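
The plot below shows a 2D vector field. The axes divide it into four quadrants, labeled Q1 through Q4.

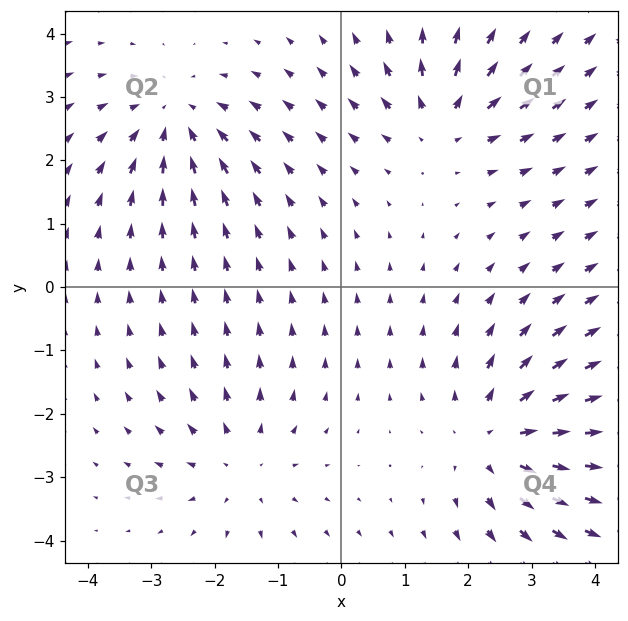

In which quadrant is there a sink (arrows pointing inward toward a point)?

The sink sits at approximately (-2.6, 2.6), which lies in quadrant Q2. The divergence there is about -4, negative as expected for a sink.

Q2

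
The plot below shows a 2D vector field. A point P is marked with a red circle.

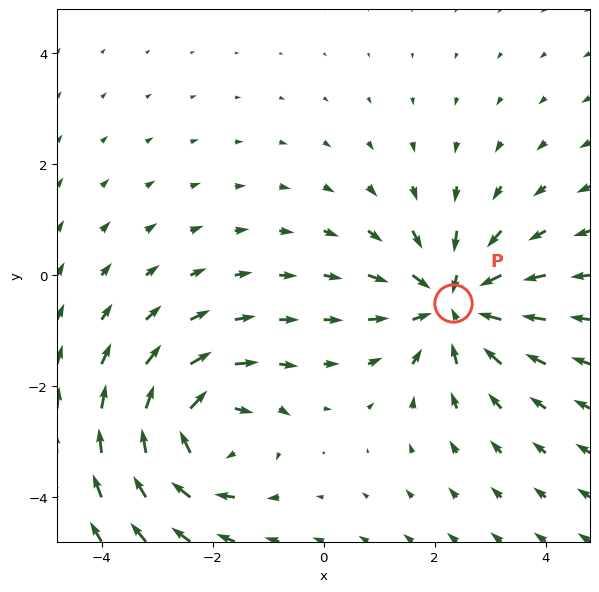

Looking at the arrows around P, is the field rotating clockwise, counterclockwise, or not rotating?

not rotating

Near P at (2.3, -0.5) the arrows show no circulation. The curl there is ≈0.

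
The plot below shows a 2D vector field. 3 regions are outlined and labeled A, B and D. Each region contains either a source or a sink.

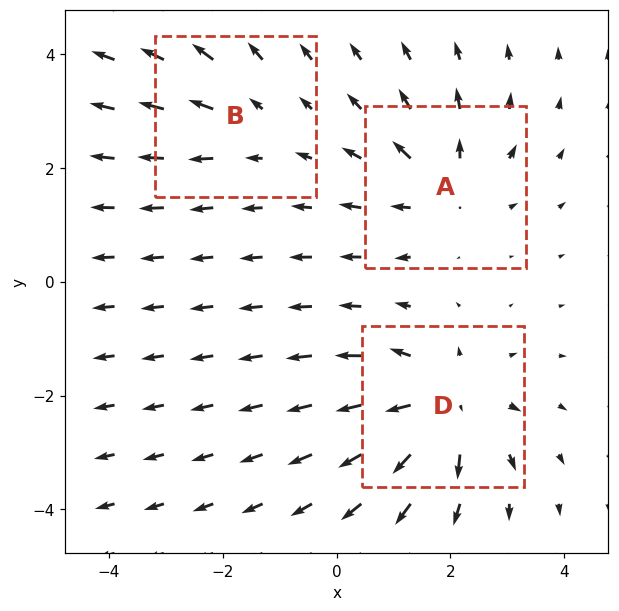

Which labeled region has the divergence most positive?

D

Divergence at each region's feature centre — A: about +4, B: about +2, D: about +5. Region D is most positive.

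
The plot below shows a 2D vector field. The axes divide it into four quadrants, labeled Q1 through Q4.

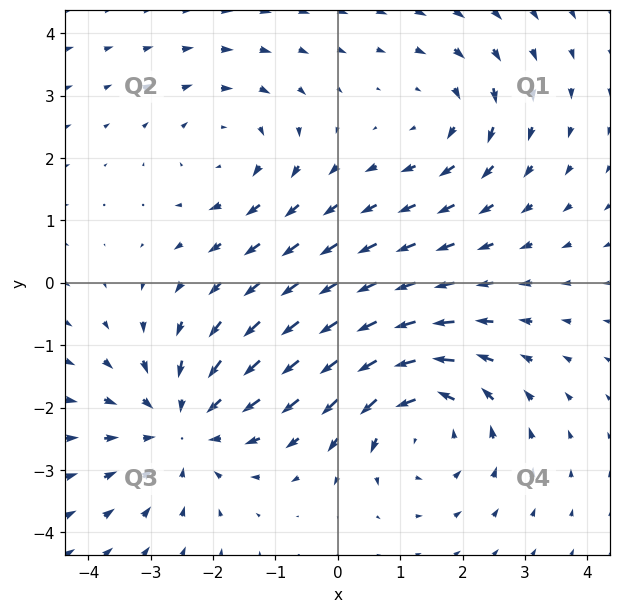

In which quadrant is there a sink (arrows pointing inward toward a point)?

Q3

The sink sits at approximately (-2.5, -2.3), which lies in quadrant Q3. The divergence there is about -4, negative as expected for a sink.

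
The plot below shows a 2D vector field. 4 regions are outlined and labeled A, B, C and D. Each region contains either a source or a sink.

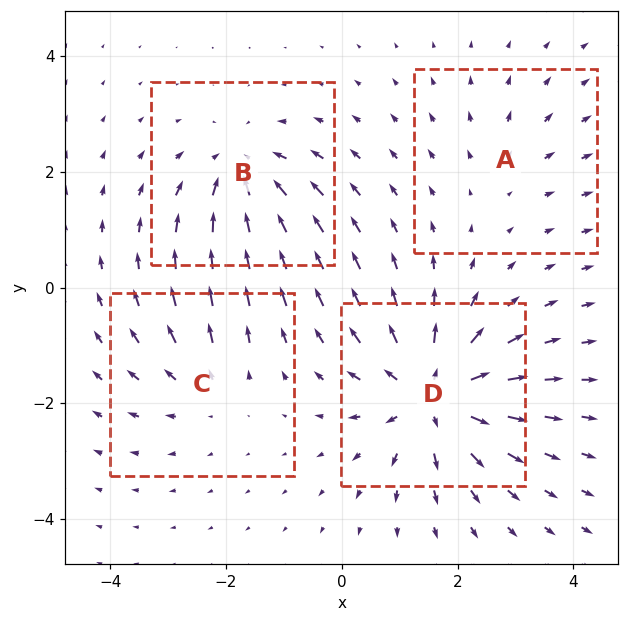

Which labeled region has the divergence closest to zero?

A

Divergence at each region's feature centre — A: about +2, B: about -5, C: about +3, D: about +7. Region A is closest to zero.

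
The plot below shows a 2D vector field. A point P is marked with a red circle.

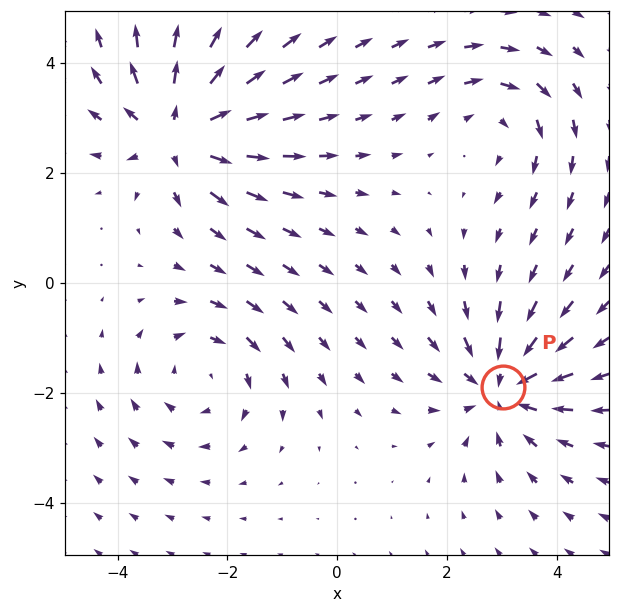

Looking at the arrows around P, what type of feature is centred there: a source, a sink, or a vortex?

sink

At P (3.0, -1.9) the arrows converge inward. Divergence about -4, curl ≈0 — negative divergence with near-zero curl is a sink.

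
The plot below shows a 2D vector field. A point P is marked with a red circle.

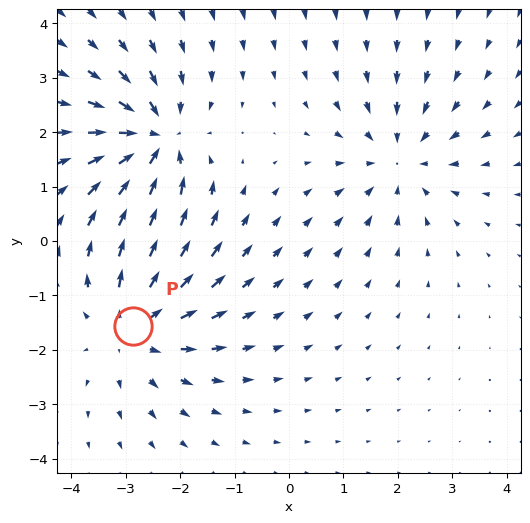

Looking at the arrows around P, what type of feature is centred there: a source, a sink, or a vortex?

source

At P (-2.9, -1.6) the arrows spread outward. Divergence about +3, curl ≈0 — positive divergence with near-zero curl is a source.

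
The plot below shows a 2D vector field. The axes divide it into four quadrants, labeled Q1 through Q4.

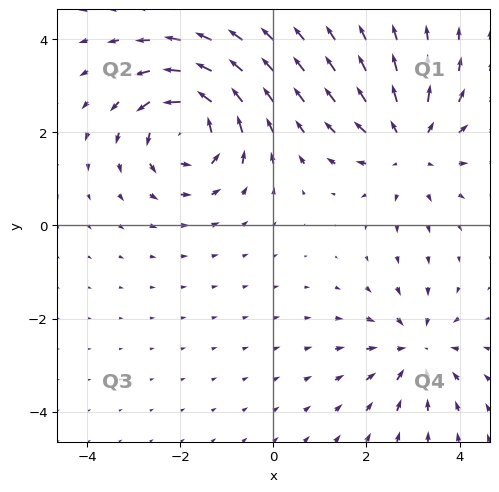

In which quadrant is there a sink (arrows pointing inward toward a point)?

Q4

The sink sits at approximately (3.1, -2.7), which lies in quadrant Q4. The divergence there is about -3, negative as expected for a sink.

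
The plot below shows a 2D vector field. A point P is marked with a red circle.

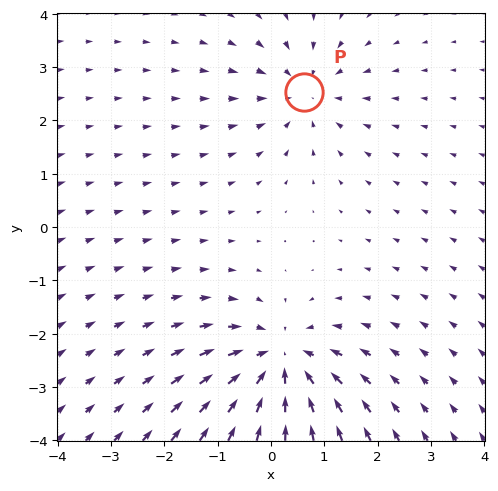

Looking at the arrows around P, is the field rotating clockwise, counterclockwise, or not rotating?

not rotating

Near P at (0.6, 2.5) the arrows show no circulation. The curl there is ≈0.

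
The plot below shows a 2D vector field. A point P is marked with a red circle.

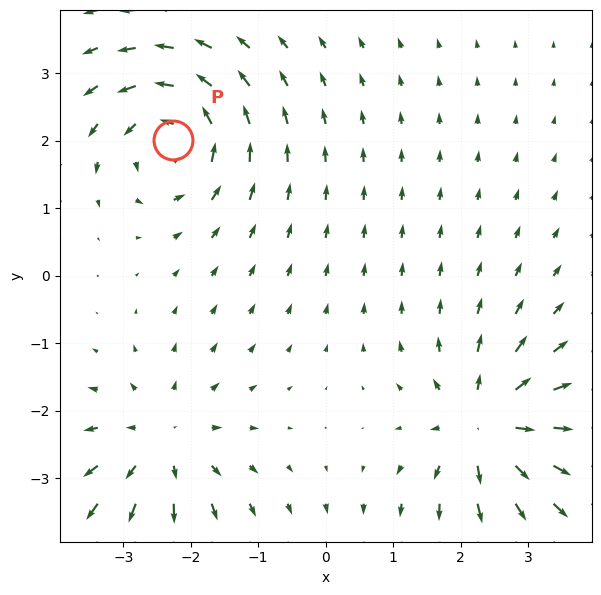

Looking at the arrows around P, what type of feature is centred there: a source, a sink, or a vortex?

vortex

At P (-2.3, 2.0) the arrows circulate counterclockwise. Divergence ≈0, curl about +5 — near-zero divergence with nonzero curl is a vortex.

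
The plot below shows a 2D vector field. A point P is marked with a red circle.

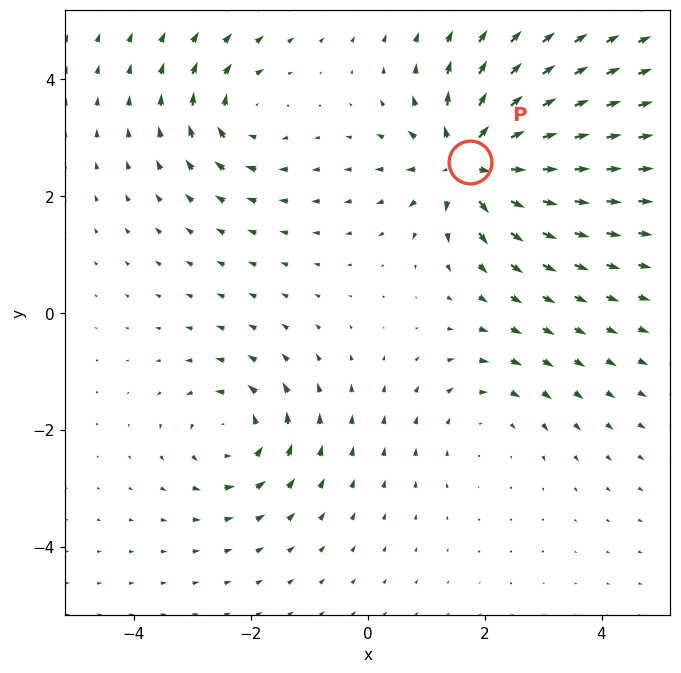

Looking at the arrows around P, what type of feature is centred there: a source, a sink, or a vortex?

At P (1.7, 2.6) the arrows spread outward. Divergence about +6, curl ≈0 — positive divergence with near-zero curl is a source.

source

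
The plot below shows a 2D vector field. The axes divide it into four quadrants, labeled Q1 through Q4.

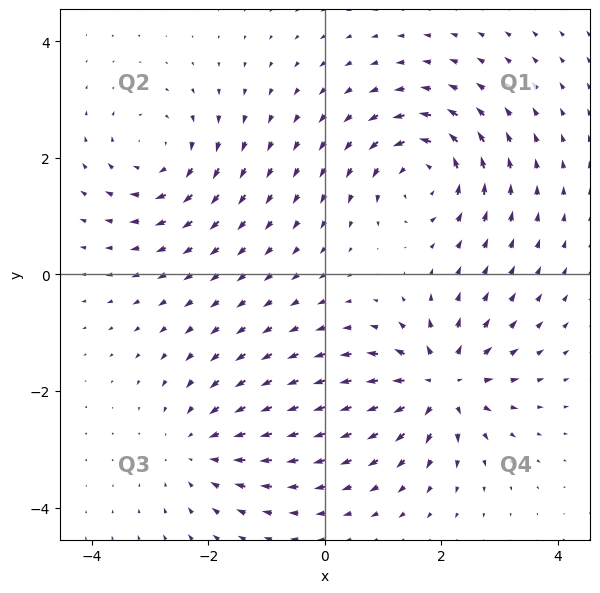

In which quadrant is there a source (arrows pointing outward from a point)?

Q4

The source sits at approximately (2.0, -1.9), which lies in quadrant Q4. The divergence there is about +7, positive as expected for a source.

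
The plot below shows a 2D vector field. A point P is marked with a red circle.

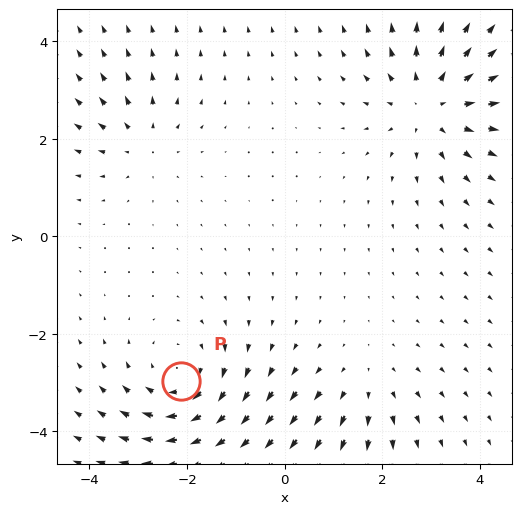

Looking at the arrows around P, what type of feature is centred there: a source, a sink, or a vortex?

vortex

At P (-2.1, -3.0) the arrows circulate clockwise. Divergence ≈0, curl about -4 — near-zero divergence with nonzero curl is a vortex.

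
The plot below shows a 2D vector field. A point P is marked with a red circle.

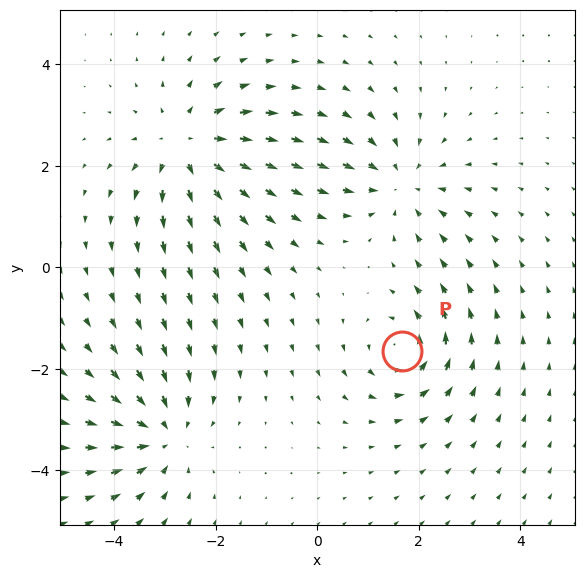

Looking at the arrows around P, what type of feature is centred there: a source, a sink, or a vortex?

vortex

At P (1.7, -1.7) the arrows circulate counterclockwise. Divergence ≈0, curl about +5 — near-zero divergence with nonzero curl is a vortex.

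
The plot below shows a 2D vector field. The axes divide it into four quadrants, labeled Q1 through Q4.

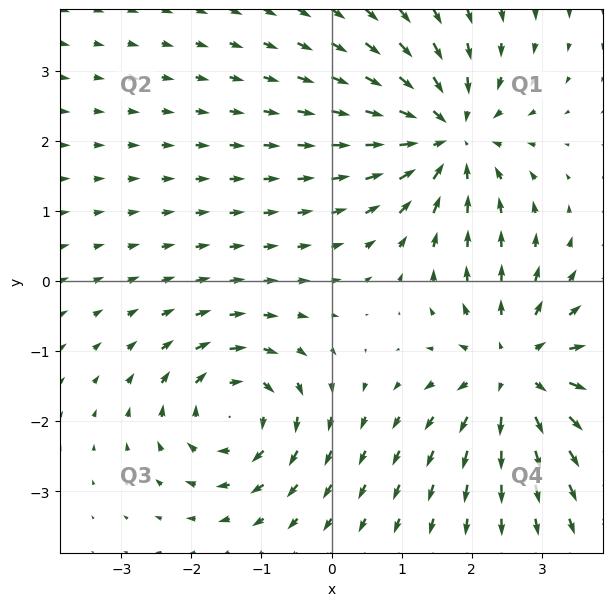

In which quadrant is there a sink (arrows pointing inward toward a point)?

Q1

The sink sits at approximately (1.7, 2.1), which lies in quadrant Q1. The divergence there is about -4, negative as expected for a sink.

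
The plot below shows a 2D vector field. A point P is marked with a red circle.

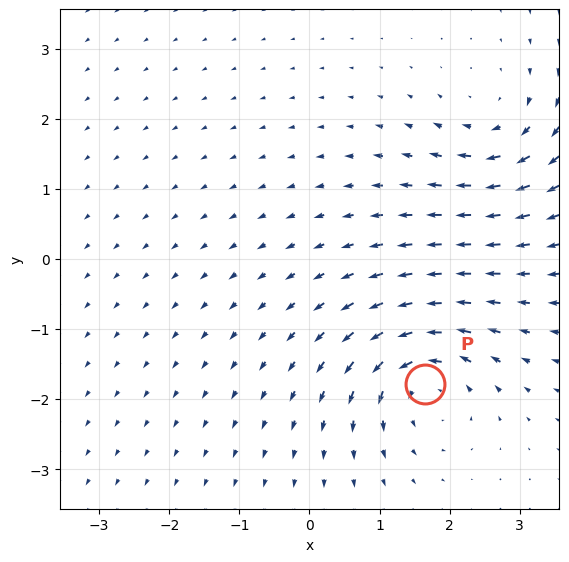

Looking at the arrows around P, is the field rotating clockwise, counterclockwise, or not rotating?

counterclockwise

Near P at (1.7, -1.8) the arrows circulate counterclockwise. The curl (z-component) there is about +5; positive curl means counterclockwise rotation.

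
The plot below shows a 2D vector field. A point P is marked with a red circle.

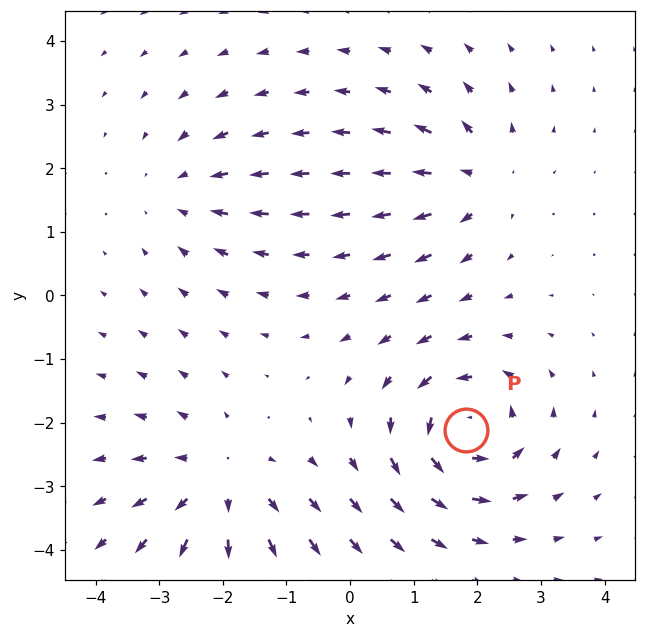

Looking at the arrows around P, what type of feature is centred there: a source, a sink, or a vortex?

vortex

At P (1.8, -2.1) the arrows circulate counterclockwise. Divergence ≈0, curl about +7 — near-zero divergence with nonzero curl is a vortex.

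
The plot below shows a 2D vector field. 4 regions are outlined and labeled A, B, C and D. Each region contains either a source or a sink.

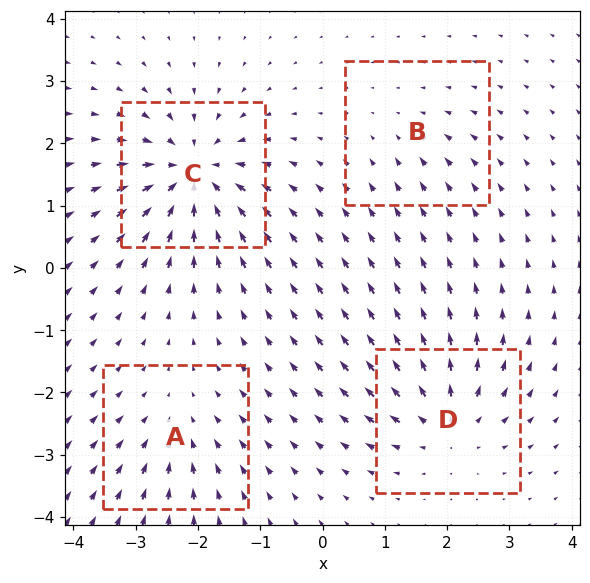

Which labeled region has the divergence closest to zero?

B

Divergence at each region's feature centre — A: about -4, B: about -2, C: about -9, D: about +6. Region B is closest to zero.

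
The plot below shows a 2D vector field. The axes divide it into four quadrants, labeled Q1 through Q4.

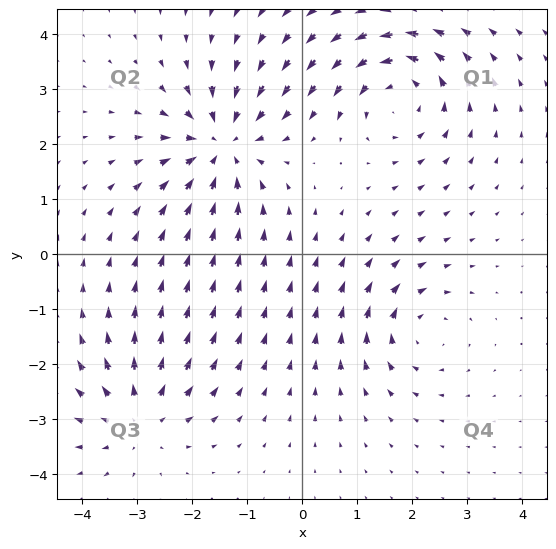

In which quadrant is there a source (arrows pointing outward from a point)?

Q3

The source sits at approximately (-3.0, -3.0), which lies in quadrant Q3. The divergence there is about +4, positive as expected for a source.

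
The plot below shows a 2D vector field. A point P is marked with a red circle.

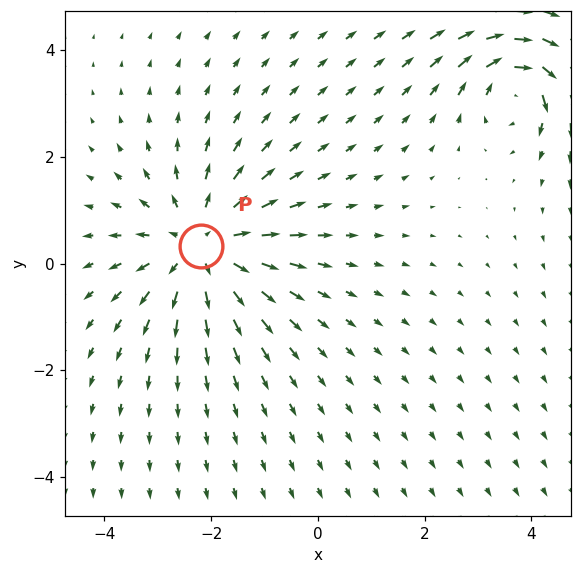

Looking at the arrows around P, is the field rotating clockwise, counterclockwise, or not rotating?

Near P at (-2.2, 0.3) the arrows show no circulation. The curl there is ≈0.

not rotating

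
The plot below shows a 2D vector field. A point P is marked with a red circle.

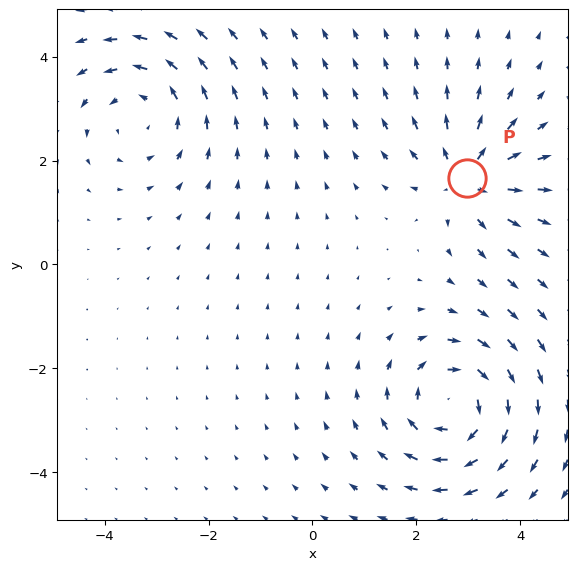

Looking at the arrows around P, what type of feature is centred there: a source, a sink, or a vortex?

At P (3.0, 1.7) the arrows spread outward. Divergence about +5, curl ≈0 — positive divergence with near-zero curl is a source.

source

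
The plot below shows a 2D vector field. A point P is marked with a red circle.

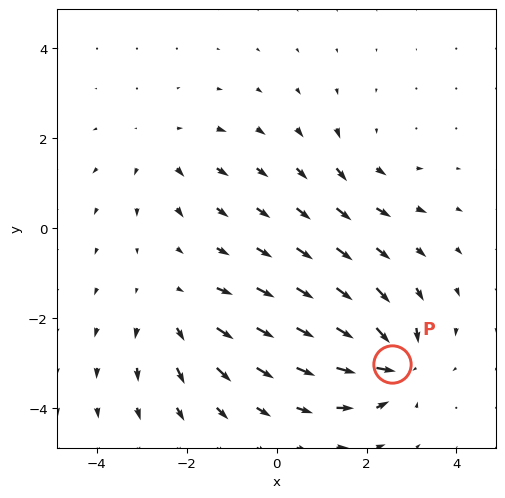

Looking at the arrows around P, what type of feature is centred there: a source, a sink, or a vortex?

At P (2.6, -3.0) the arrows converge inward. Divergence about -6, curl ≈0 — negative divergence with near-zero curl is a sink.

sink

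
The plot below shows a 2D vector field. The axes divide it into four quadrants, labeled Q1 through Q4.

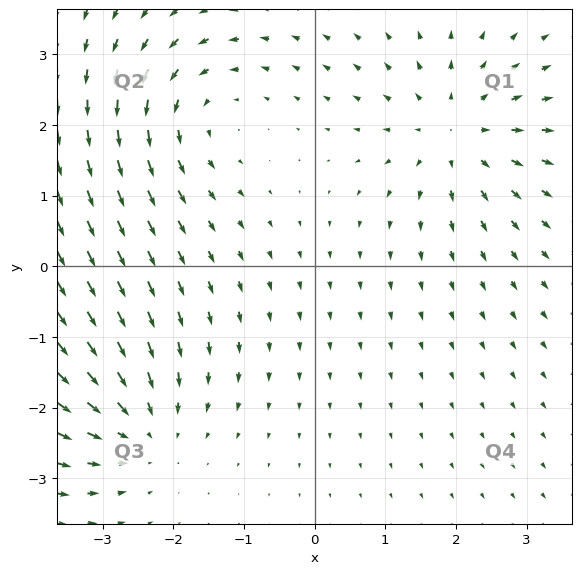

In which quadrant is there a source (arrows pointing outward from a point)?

The source sits at approximately (2.0, 1.9), which lies in quadrant Q1. The divergence there is about +4, positive as expected for a source.

Q1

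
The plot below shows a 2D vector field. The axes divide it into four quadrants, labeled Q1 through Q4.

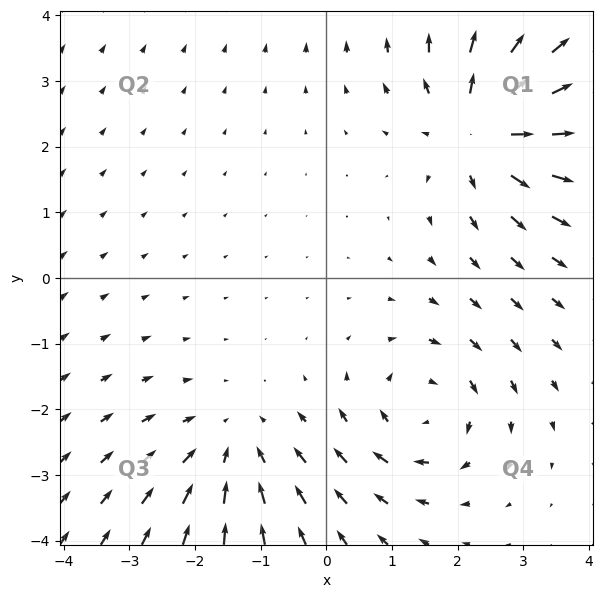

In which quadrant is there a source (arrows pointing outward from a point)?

Q1

The source sits at approximately (2.4, 2.3), which lies in quadrant Q1. The divergence there is about +5, positive as expected for a source.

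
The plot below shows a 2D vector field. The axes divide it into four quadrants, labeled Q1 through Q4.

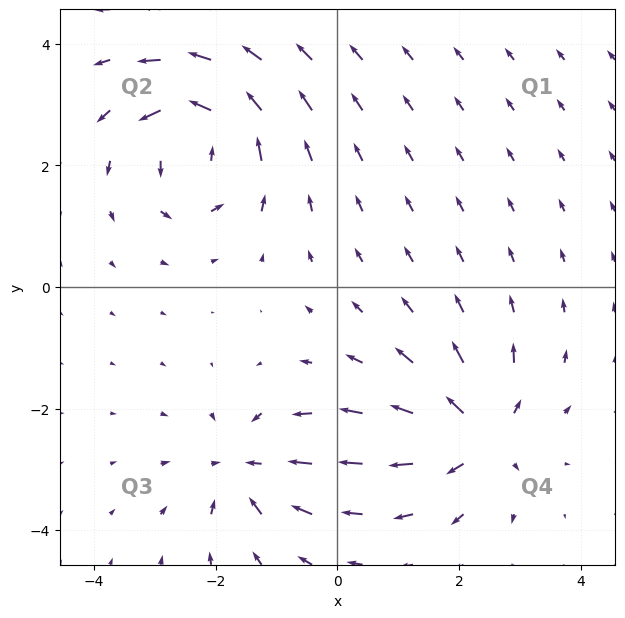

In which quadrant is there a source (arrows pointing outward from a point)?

The source sits at approximately (2.3, -2.4), which lies in quadrant Q4. The divergence there is about +6, positive as expected for a source.

Q4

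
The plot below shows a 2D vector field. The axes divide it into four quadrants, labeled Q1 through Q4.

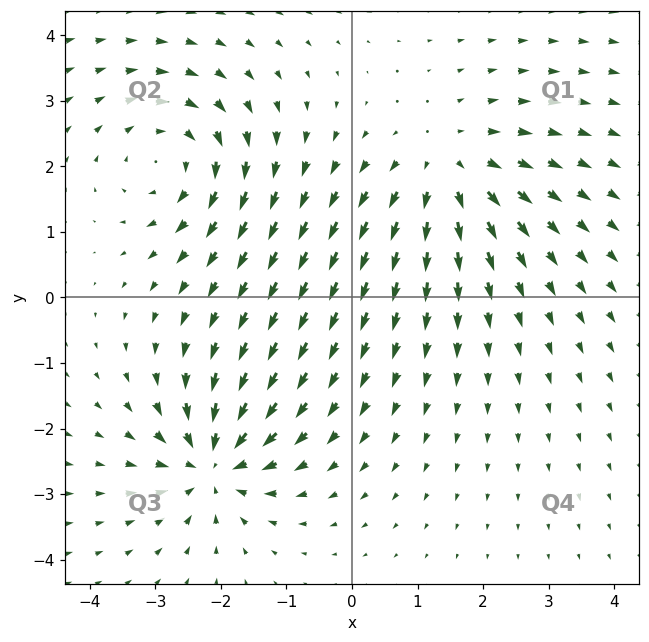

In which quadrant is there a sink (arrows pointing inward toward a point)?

Q3

The sink sits at approximately (-2.1, -2.5), which lies in quadrant Q3. The divergence there is about -5, negative as expected for a sink.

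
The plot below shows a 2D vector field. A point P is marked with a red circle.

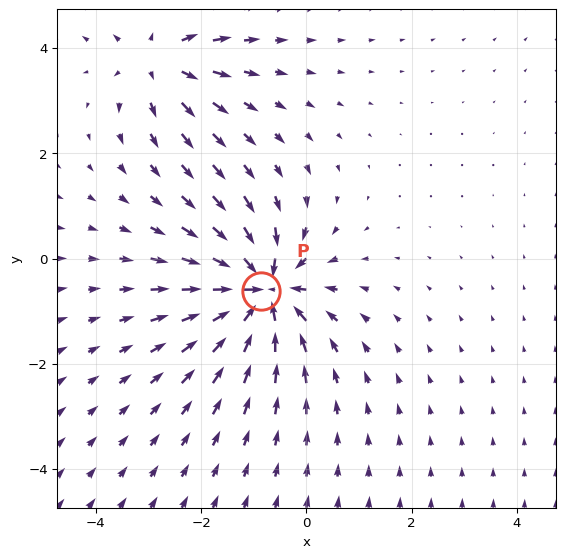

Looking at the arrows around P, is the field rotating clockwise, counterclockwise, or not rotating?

Near P at (-0.9, -0.6) the arrows show no circulation. The curl there is ≈0.

not rotating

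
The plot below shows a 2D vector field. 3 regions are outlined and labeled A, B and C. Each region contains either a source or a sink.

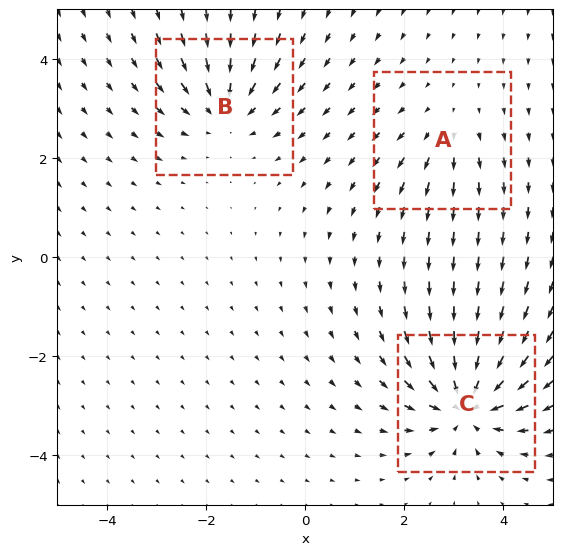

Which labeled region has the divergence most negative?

Divergence at each region's feature centre — A: about +2, B: about -4, C: about -6. Region C is most negative.

C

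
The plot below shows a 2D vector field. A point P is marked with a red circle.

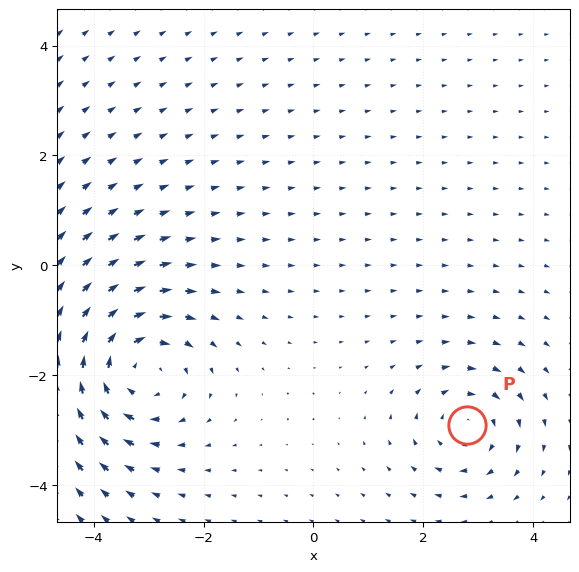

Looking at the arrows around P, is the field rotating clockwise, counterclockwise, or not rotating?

Near P at (2.8, -2.9) the arrows circulate clockwise. The curl (z-component) there is about -3; negative curl means clockwise rotation.

clockwise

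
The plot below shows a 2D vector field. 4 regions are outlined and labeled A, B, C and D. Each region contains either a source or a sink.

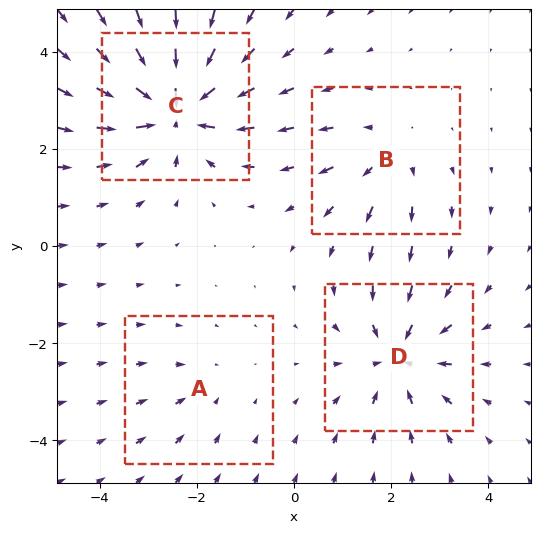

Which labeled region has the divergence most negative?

C

Divergence at each region's feature centre — A: about -2, B: about +3, C: about -7, D: about -5. Region C is most negative.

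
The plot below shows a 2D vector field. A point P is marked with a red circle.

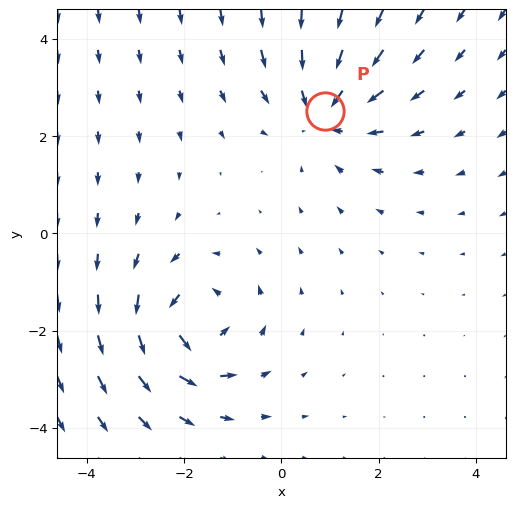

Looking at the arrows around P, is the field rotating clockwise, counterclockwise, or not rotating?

not rotating

Near P at (0.9, 2.5) the arrows show no circulation. The curl there is ≈0.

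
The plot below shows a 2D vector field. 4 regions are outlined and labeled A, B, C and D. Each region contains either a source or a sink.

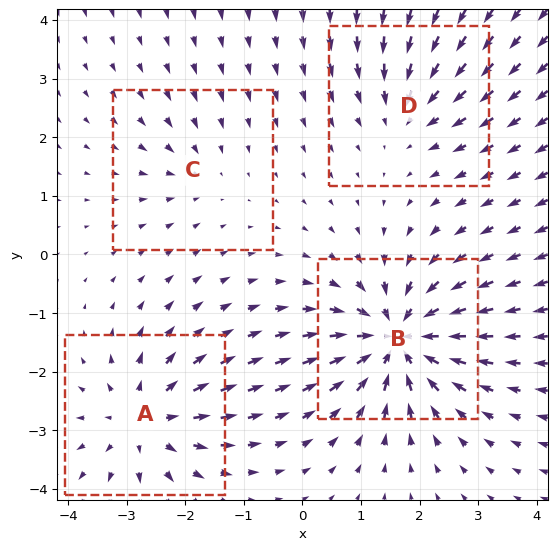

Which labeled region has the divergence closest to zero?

C

Divergence at each region's feature centre — A: about +5, B: about -8, C: about -2, D: about -4. Region C is closest to zero.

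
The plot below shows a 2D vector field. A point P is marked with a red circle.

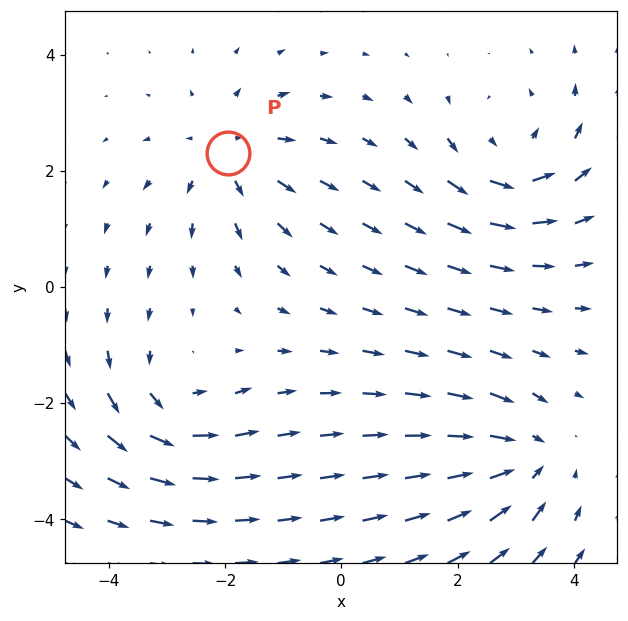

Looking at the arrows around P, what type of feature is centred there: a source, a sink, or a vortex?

At P (-2.0, 2.3) the arrows spread outward. Divergence about +4, curl ≈0 — positive divergence with near-zero curl is a source.

source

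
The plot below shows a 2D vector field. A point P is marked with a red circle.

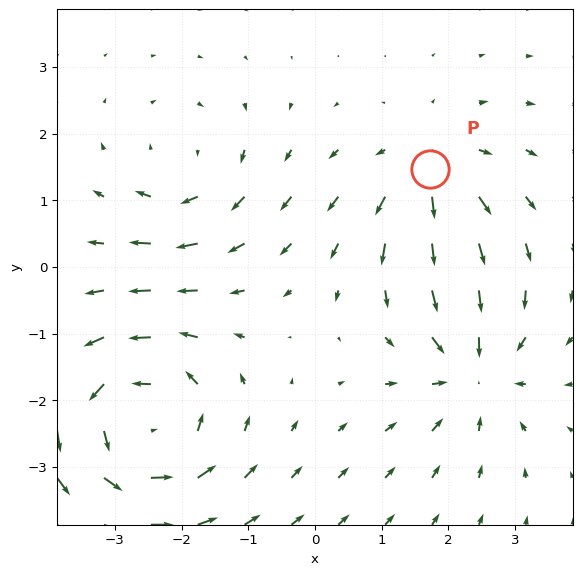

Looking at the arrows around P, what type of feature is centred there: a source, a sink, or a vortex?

source

At P (1.7, 1.5) the arrows spread outward. Divergence about +3, curl ≈0 — positive divergence with near-zero curl is a source.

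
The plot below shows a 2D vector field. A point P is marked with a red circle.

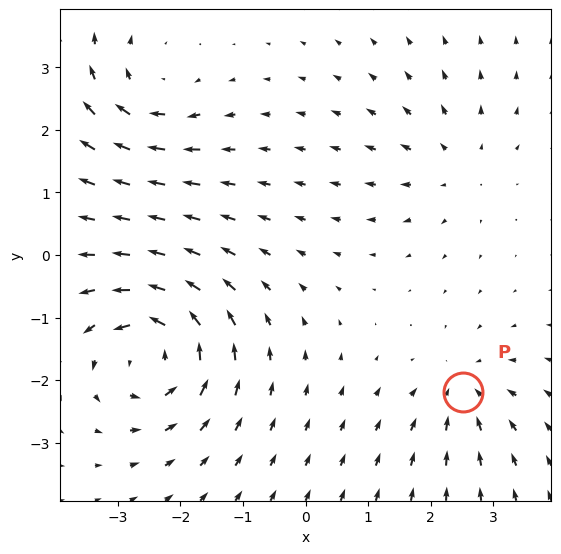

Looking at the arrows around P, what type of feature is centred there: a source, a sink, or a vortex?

sink

At P (2.5, -2.2) the arrows converge inward. Divergence about -3, curl ≈0 — negative divergence with near-zero curl is a sink.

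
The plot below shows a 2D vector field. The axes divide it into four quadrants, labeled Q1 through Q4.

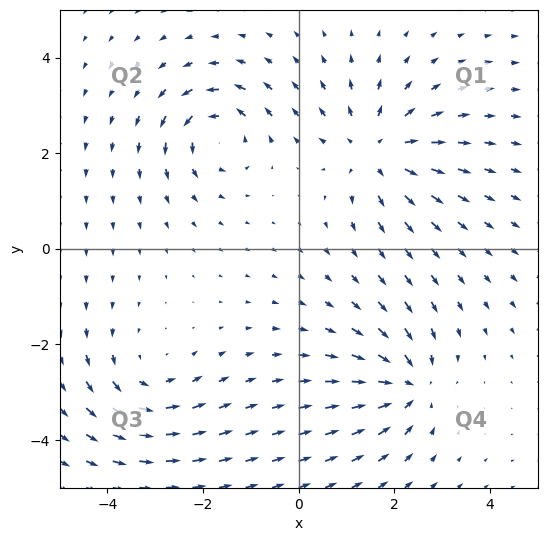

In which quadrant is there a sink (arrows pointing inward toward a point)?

The sink sits at approximately (2.3, -2.9), which lies in quadrant Q4. The divergence there is about -5, negative as expected for a sink.

Q4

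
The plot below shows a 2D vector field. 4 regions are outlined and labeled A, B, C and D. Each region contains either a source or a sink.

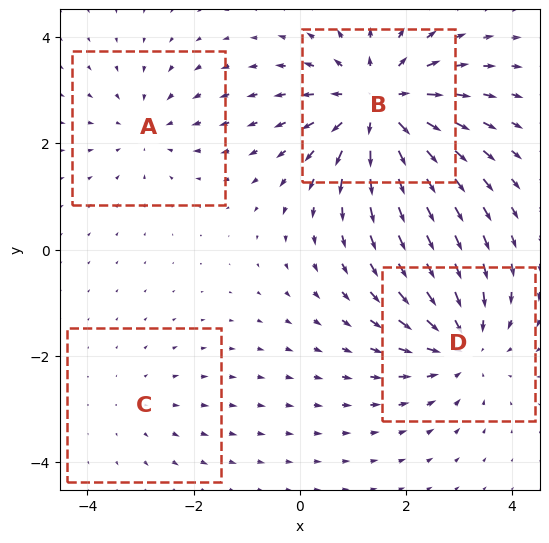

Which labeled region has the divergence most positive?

B

Divergence at each region's feature centre — A: about -3, B: about +6, C: about +2, D: about -5. Region B is most positive.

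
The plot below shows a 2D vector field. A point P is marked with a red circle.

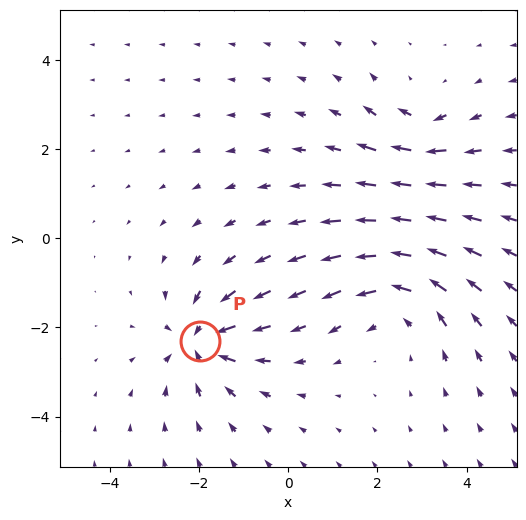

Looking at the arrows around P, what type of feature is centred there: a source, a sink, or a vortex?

At P (-2.0, -2.3) the arrows converge inward. Divergence about -6, curl ≈0 — negative divergence with near-zero curl is a sink.

sink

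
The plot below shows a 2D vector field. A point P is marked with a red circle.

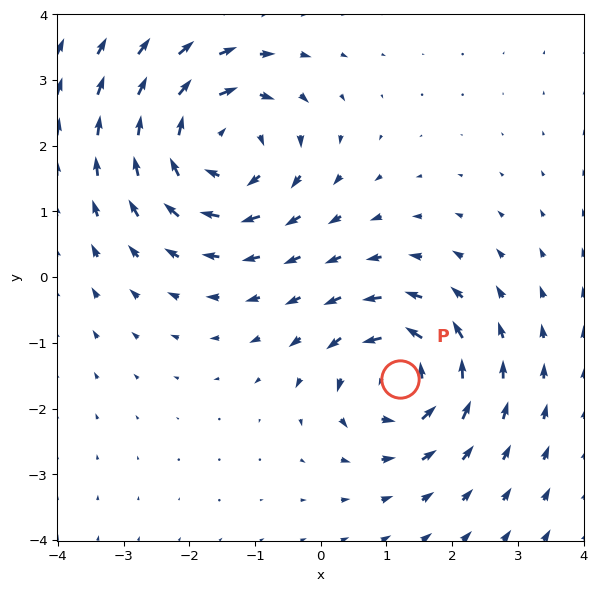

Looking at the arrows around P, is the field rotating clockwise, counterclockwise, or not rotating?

counterclockwise

Near P at (1.2, -1.5) the arrows circulate counterclockwise. The curl (z-component) there is about +5; positive curl means counterclockwise rotation.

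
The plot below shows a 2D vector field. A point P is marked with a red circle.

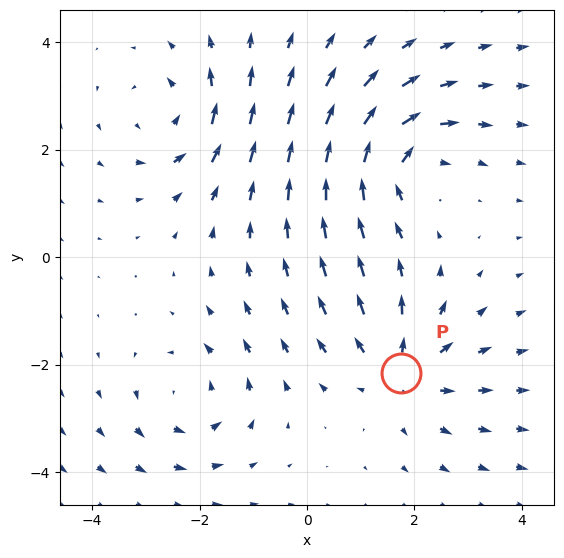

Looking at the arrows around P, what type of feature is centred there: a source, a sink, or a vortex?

At P (1.7, -2.2) the arrows spread outward. Divergence about +4, curl ≈0 — positive divergence with near-zero curl is a source.

source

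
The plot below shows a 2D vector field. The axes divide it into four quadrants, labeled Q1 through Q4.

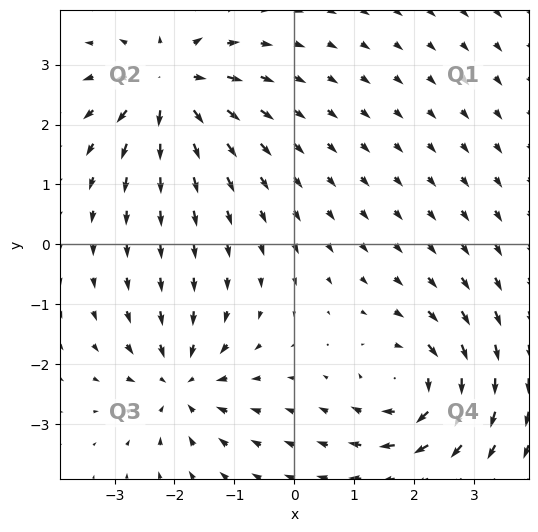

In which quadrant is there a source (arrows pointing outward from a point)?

The source sits at approximately (-2.1, 2.6), which lies in quadrant Q2. The divergence there is about +5, positive as expected for a source.

Q2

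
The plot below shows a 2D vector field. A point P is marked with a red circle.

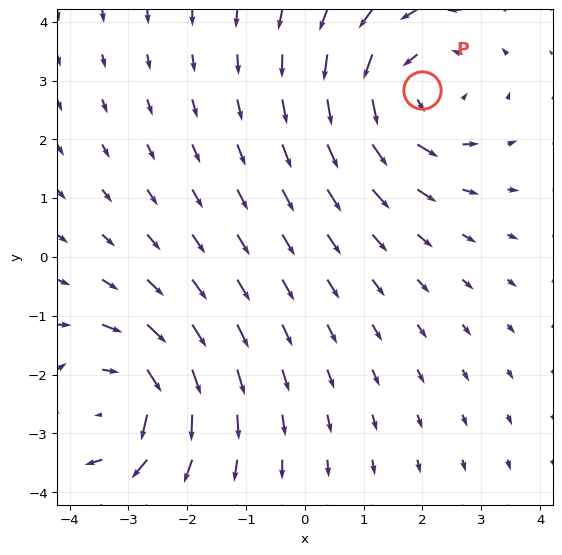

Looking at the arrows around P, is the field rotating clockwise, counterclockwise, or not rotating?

Near P at (2.0, 2.8) the arrows circulate counterclockwise. The curl (z-component) there is about +4; positive curl means counterclockwise rotation.

counterclockwise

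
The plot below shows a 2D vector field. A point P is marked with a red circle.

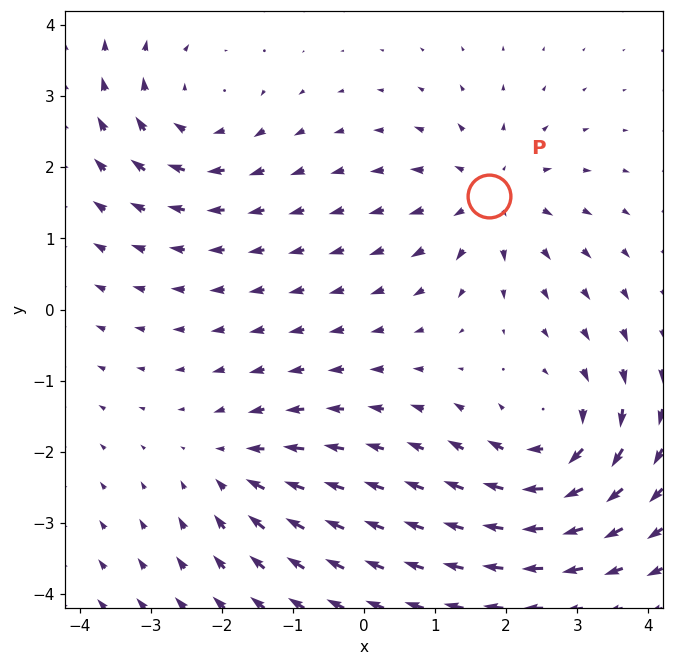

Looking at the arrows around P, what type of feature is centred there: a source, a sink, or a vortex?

source

At P (1.8, 1.6) the arrows spread outward. Divergence about +4, curl ≈0 — positive divergence with near-zero curl is a source.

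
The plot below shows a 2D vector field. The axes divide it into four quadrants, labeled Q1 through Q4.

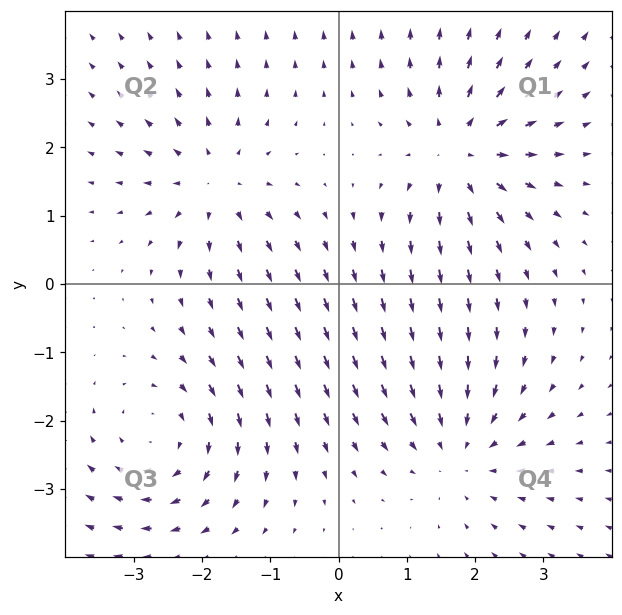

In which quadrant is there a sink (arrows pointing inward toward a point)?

The sink sits at approximately (1.8, -2.4), which lies in quadrant Q4. The divergence there is about -4, negative as expected for a sink.

Q4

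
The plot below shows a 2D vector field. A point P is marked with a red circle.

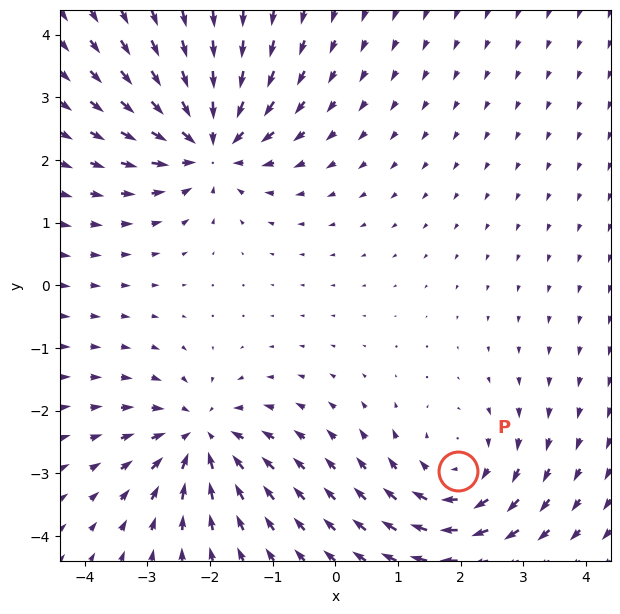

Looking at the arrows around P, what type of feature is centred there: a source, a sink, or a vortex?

vortex

At P (2.0, -3.0) the arrows circulate clockwise. Divergence ≈0, curl about -3 — near-zero divergence with nonzero curl is a vortex.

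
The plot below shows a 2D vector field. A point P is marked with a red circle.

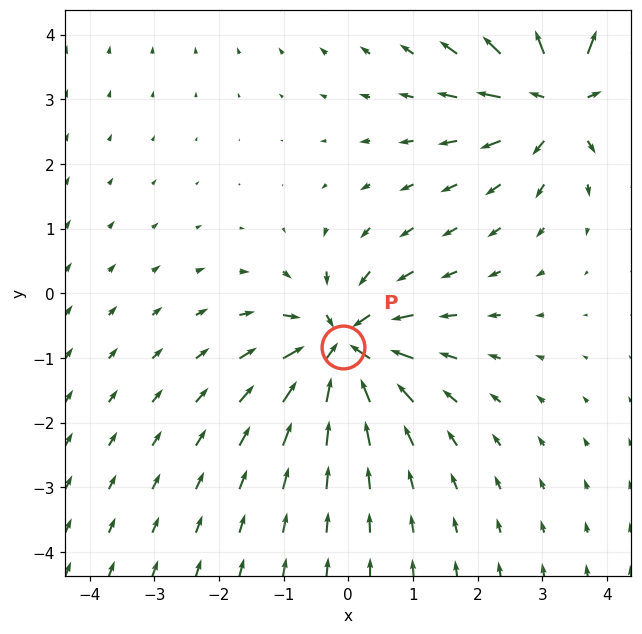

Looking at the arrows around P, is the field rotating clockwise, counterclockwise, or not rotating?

not rotating

Near P at (-0.1, -0.8) the arrows show no circulation. The curl there is ≈0.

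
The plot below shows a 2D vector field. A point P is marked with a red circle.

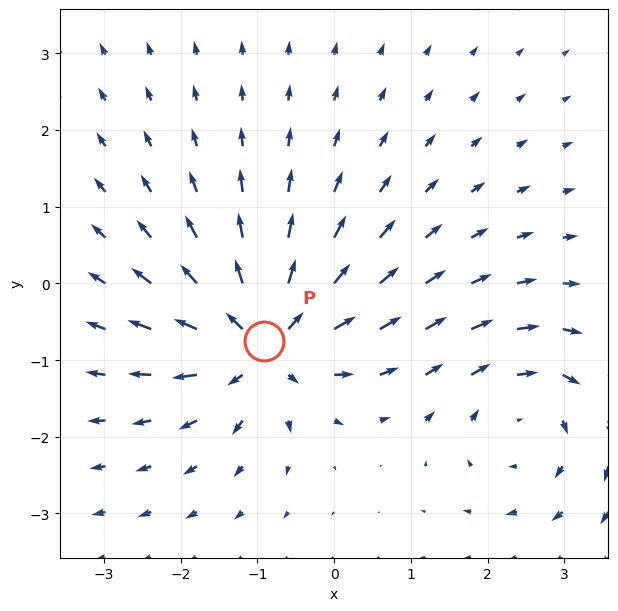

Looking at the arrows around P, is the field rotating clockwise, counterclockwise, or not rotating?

not rotating

Near P at (-0.9, -0.8) the arrows show no circulation. The curl there is ≈0.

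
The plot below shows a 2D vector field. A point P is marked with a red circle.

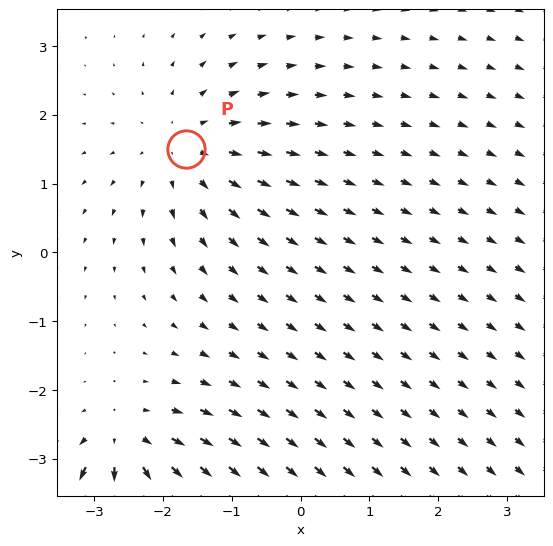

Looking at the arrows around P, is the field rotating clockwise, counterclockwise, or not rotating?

Near P at (-1.7, 1.5) the arrows show no circulation. The curl there is ≈0.

not rotating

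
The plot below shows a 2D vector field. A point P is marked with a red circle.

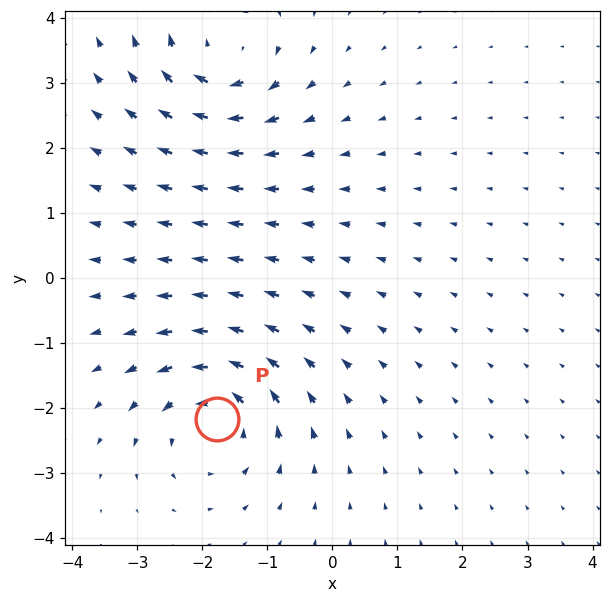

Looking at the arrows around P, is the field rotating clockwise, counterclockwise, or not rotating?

Near P at (-1.8, -2.2) the arrows circulate counterclockwise. The curl (z-component) there is about +5; positive curl means counterclockwise rotation.

counterclockwise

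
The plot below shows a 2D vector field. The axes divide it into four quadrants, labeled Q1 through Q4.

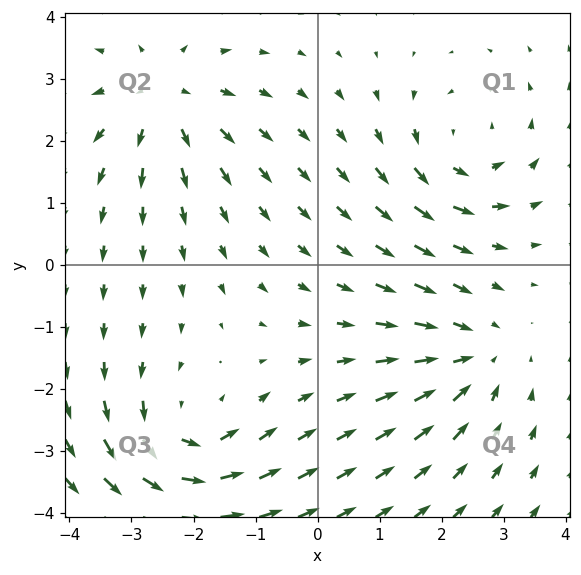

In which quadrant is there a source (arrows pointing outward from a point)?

The source sits at approximately (-2.5, 2.7), which lies in quadrant Q2. The divergence there is about +4, positive as expected for a source.

Q2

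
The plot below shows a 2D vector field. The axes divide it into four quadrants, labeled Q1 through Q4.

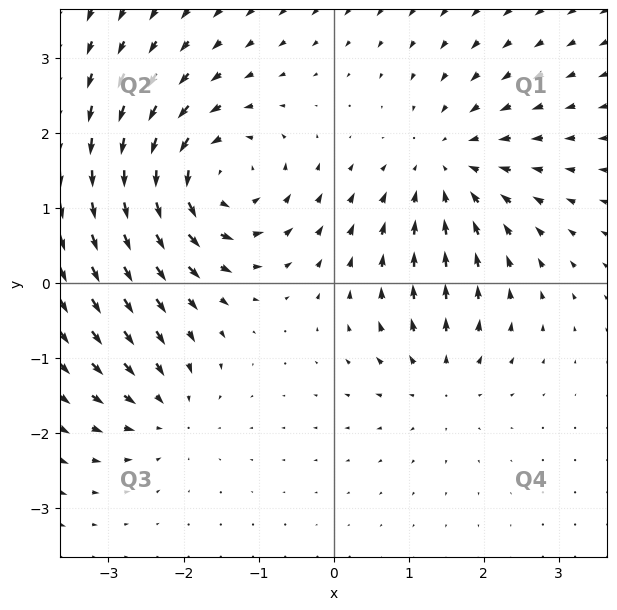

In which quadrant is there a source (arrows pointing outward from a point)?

The source sits at approximately (1.4, -1.3), which lies in quadrant Q4. The divergence there is about +4, positive as expected for a source.

Q4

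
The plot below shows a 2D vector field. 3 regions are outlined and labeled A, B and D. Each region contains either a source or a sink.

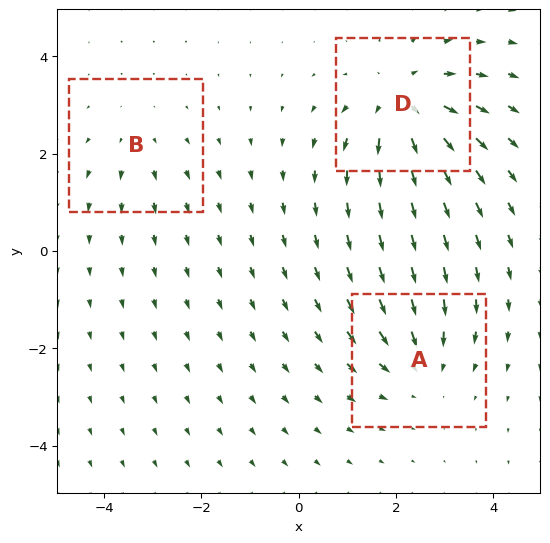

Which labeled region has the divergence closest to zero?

Divergence at each region's feature centre — A: about -3, B: about +2, D: about +4. Region B is closest to zero.

B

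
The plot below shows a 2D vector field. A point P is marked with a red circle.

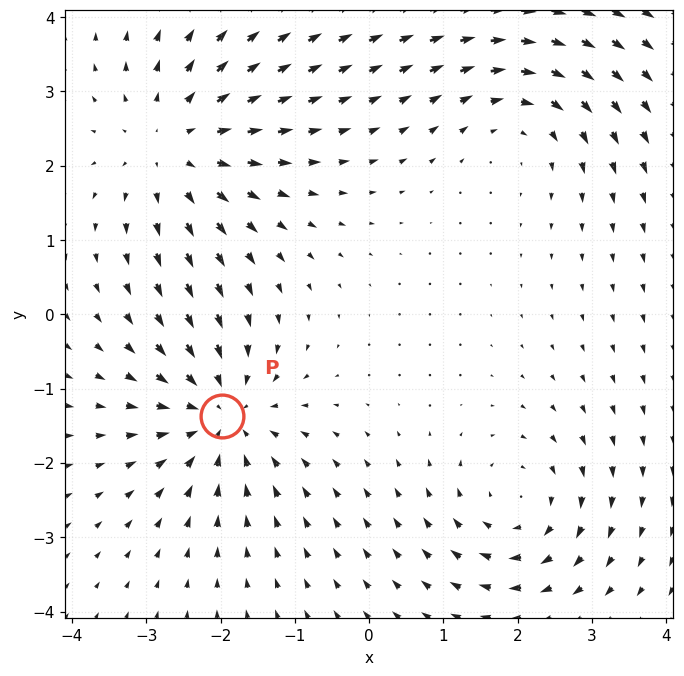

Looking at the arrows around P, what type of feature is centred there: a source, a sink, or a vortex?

sink

At P (-2.0, -1.4) the arrows converge inward. Divergence about -4, curl ≈0 — negative divergence with near-zero curl is a sink.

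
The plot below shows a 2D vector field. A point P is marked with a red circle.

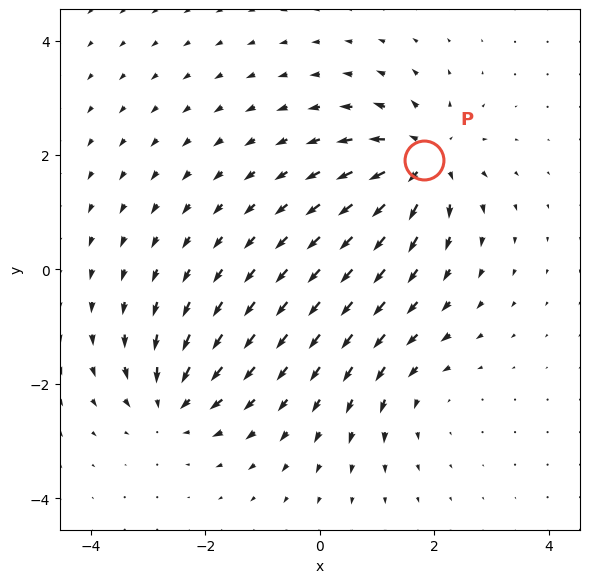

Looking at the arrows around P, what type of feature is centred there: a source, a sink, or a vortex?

source

At P (1.8, 1.9) the arrows spread outward. Divergence about +5, curl ≈0 — positive divergence with near-zero curl is a source.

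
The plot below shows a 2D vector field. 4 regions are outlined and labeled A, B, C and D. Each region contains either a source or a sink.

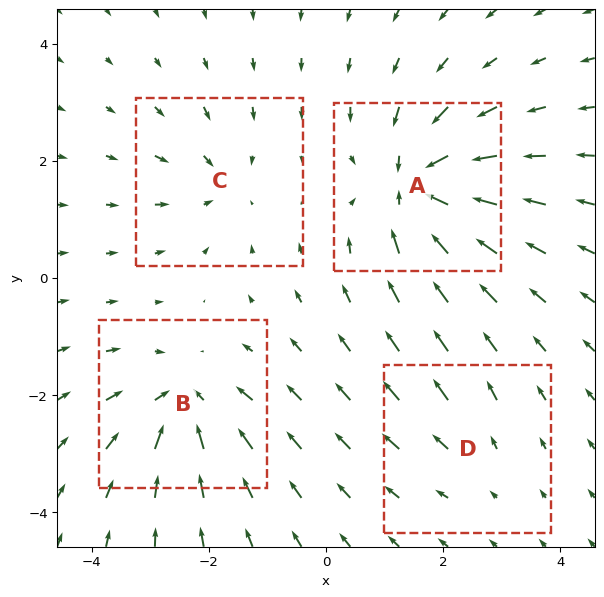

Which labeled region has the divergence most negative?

Divergence at each region's feature centre — A: about -8, B: about -6, C: about -4, D: about +2. Region A is most negative.

A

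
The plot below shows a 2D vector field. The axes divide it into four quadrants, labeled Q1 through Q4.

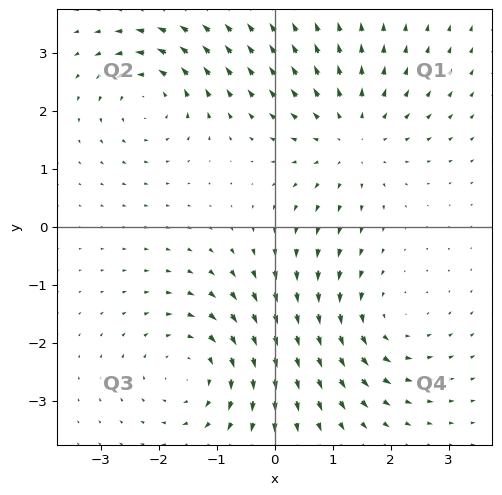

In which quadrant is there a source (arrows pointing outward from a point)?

The source sits at approximately (1.3, 1.5), which lies in quadrant Q1. The divergence there is about +3, positive as expected for a source.

Q1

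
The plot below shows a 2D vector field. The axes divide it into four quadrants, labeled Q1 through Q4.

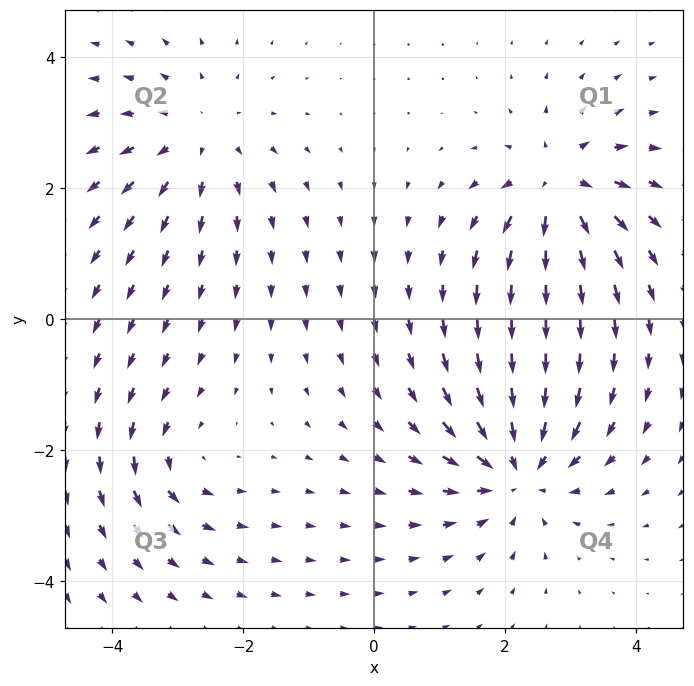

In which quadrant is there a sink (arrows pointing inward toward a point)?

Q4

The sink sits at approximately (2.2, -2.3), which lies in quadrant Q4. The divergence there is about -5, negative as expected for a sink.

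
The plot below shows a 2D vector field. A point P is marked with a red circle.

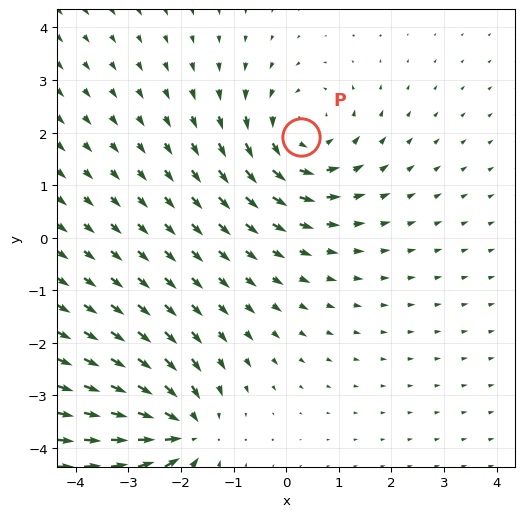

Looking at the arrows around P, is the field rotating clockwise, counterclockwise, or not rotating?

Near P at (0.3, 1.9) the arrows circulate counterclockwise. The curl (z-component) there is about +3; positive curl means counterclockwise rotation.

counterclockwise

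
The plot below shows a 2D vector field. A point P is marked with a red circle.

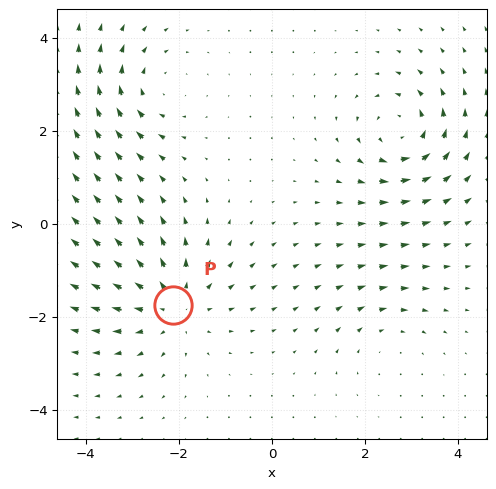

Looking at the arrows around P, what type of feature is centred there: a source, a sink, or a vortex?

At P (-2.1, -1.7) the arrows spread outward. Divergence about +4, curl ≈0 — positive divergence with near-zero curl is a source.

source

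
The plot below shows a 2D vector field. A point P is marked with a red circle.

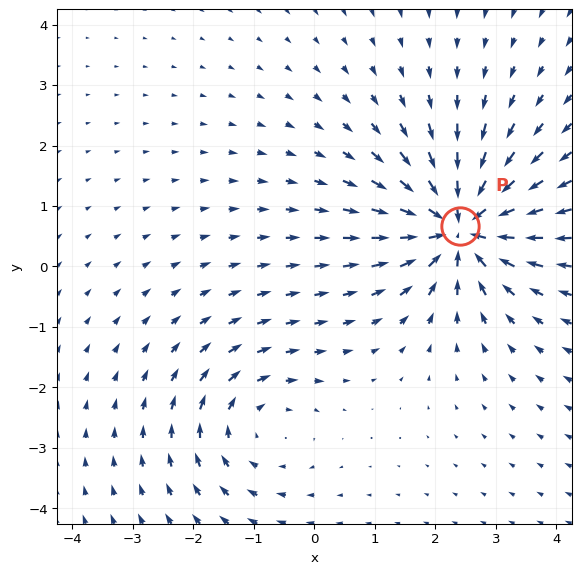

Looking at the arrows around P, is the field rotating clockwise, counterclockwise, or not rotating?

not rotating

Near P at (2.4, 0.7) the arrows show no circulation. The curl there is ≈0.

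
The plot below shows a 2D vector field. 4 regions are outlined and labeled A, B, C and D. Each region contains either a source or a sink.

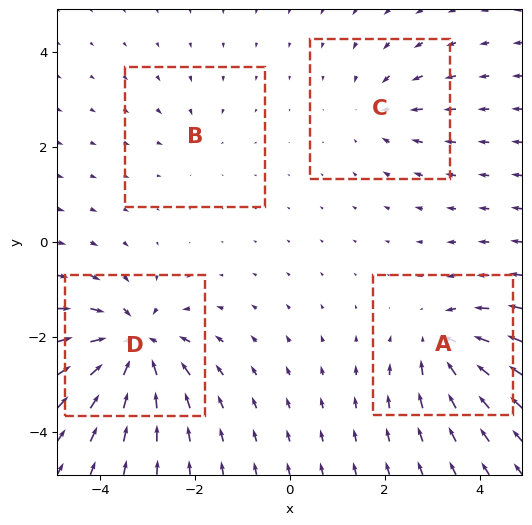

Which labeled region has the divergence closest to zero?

B

Divergence at each region's feature centre — A: about -5, B: about -2, C: about -4, D: about -8. Region B is closest to zero.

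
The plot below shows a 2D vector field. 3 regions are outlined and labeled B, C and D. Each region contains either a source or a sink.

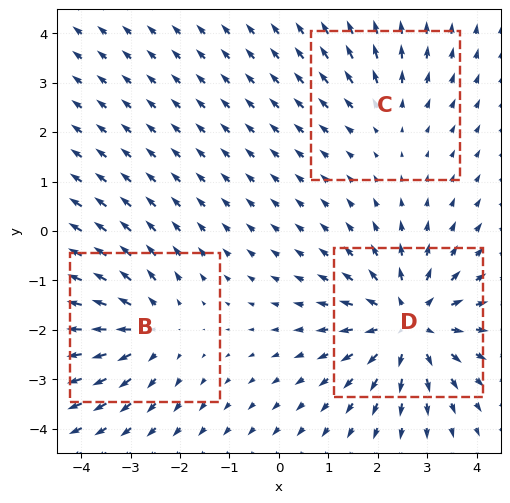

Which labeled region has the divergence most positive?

D

Divergence at each region's feature centre — B: about +3, C: about +2, D: about +5. Region D is most positive.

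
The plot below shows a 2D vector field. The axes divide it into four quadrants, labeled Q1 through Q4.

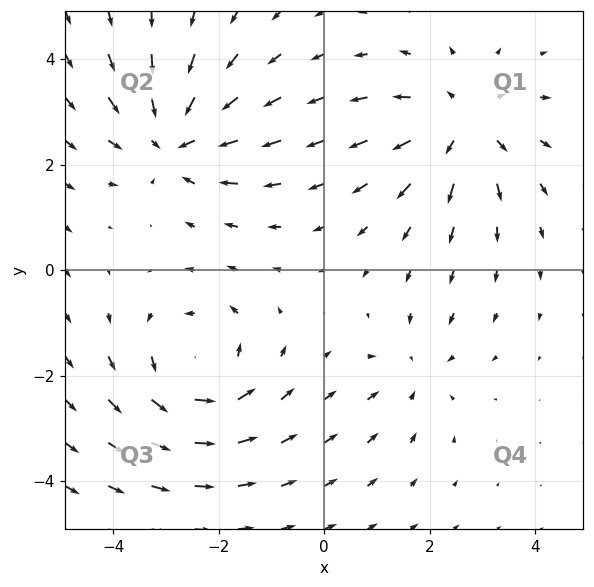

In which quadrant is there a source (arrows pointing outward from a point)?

The source sits at approximately (2.6, 2.8), which lies in quadrant Q1. The divergence there is about +4, positive as expected for a source.

Q1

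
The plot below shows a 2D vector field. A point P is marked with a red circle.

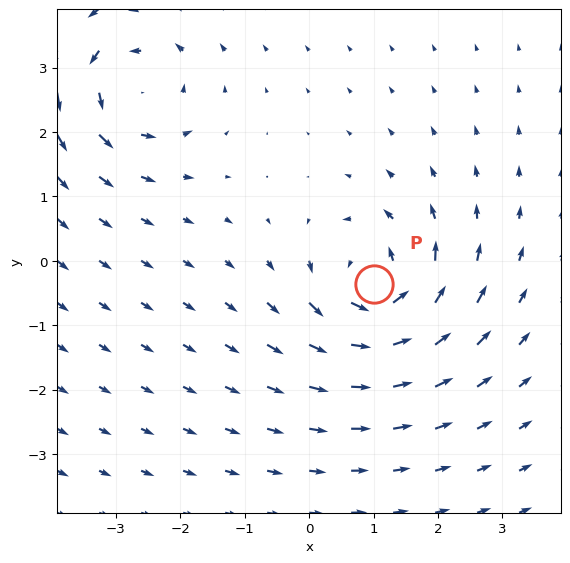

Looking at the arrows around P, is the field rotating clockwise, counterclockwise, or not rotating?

counterclockwise

Near P at (1.0, -0.4) the arrows circulate counterclockwise. The curl (z-component) there is about +7; positive curl means counterclockwise rotation.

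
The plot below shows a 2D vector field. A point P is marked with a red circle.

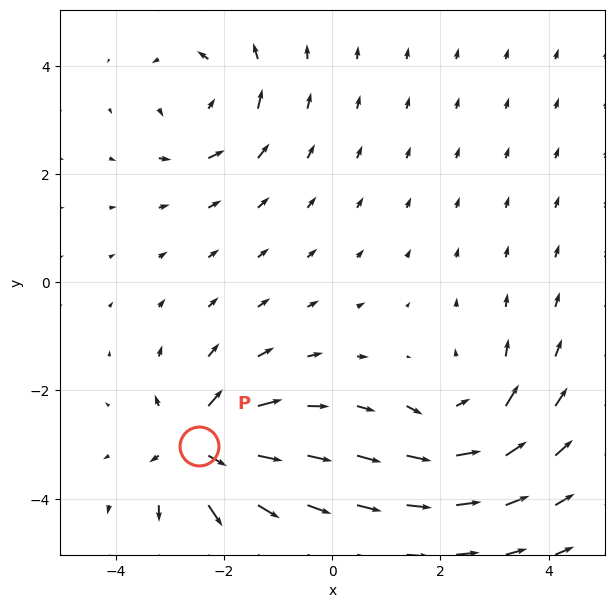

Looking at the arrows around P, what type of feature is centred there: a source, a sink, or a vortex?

source

At P (-2.5, -3.0) the arrows spread outward. Divergence about +7, curl ≈0 — positive divergence with near-zero curl is a source.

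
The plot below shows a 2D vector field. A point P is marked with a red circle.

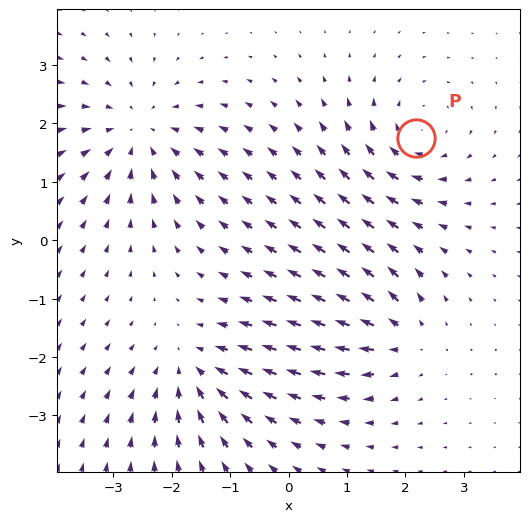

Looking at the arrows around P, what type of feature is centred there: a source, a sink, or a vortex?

vortex

At P (2.2, 1.7) the arrows circulate clockwise. Divergence ≈0, curl about -3 — near-zero divergence with nonzero curl is a vortex.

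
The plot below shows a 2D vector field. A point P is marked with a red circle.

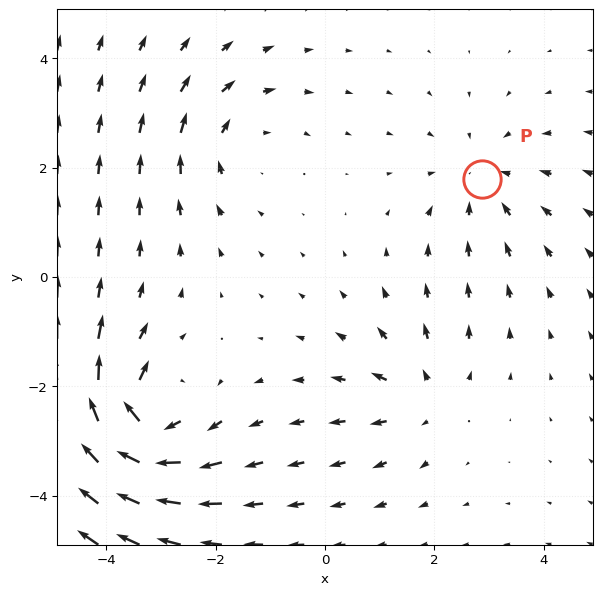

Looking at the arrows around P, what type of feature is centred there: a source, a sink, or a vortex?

sink

At P (2.9, 1.8) the arrows converge inward. Divergence about -2, curl ≈0 — negative divergence with near-zero curl is a sink.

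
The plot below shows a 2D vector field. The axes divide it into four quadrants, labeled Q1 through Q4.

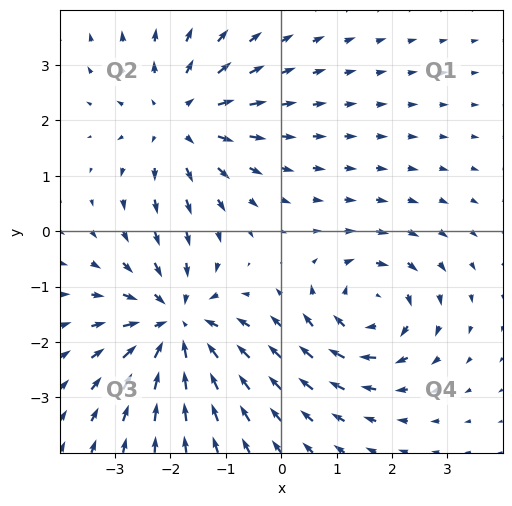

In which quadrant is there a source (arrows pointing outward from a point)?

The source sits at approximately (-1.8, 2.0), which lies in quadrant Q2. The divergence there is about +3, positive as expected for a source.

Q2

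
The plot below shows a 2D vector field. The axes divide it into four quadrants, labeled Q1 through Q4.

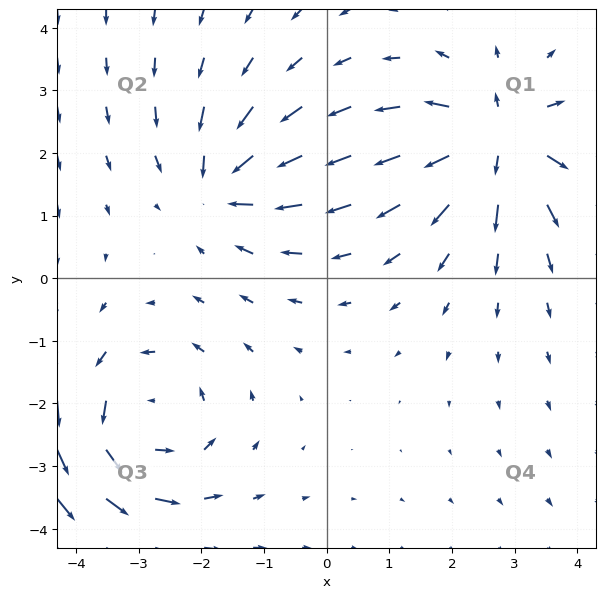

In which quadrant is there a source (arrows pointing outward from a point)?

Q1

The source sits at approximately (2.7, 2.2), which lies in quadrant Q1. The divergence there is about +6, positive as expected for a source.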